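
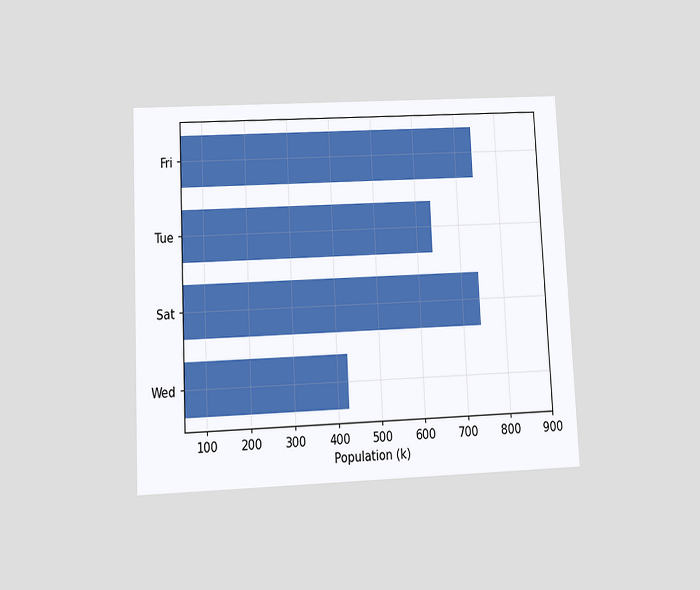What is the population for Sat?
742k

The chart is tilted about 3° counter-clockwise and viewed at a slight angle. Reading along the chart's x-axis, the Sat bar reaches 742k.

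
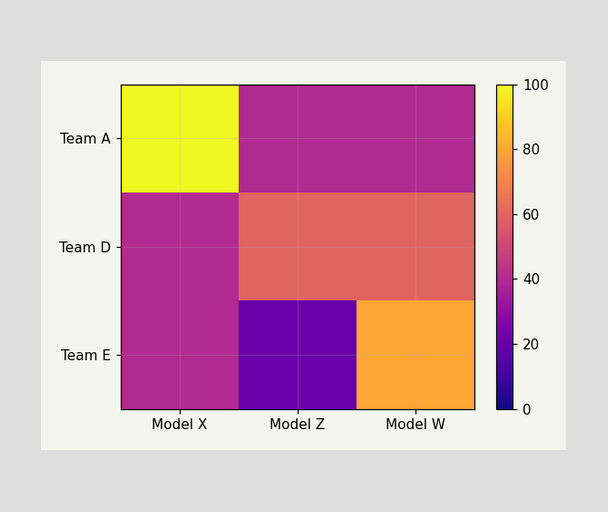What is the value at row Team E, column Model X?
40

Matching cell (Team E, Model X) against the colorbar gives 40.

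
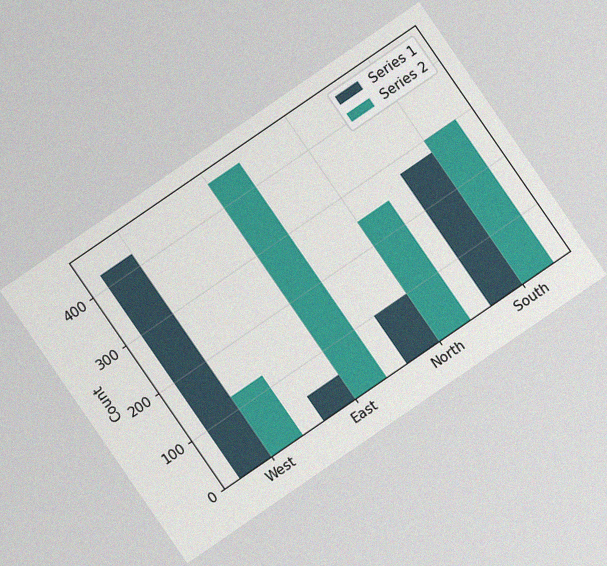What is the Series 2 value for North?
250

The chart is tilted about 35° counter-clockwise, with some photo noise. The Series 2 bar at North reaches 250 on the y-axis.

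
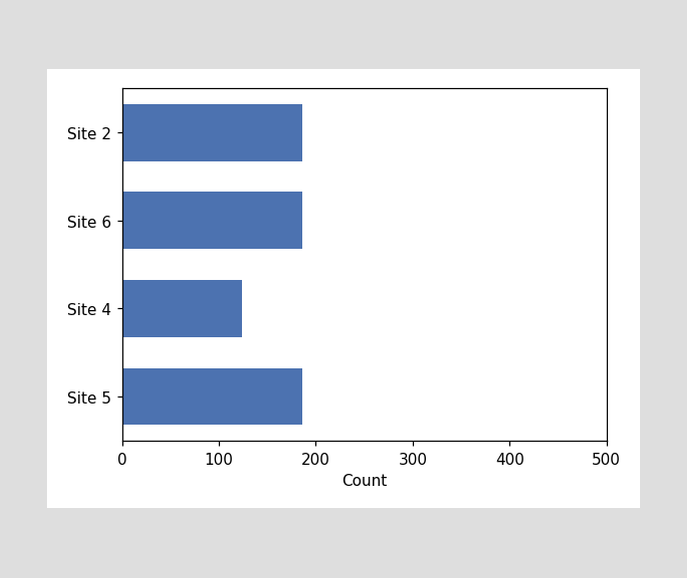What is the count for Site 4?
124

Reading along the chart's x-axis, the Site 4 bar reaches 124.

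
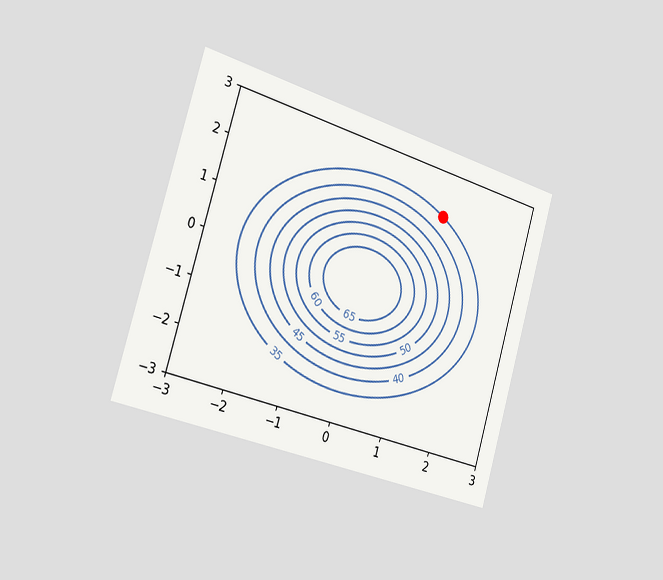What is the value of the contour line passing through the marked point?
35

The chart is tilted about 16° clockwise and viewed slightly from the left. The marked point sits on the contour labelled 35.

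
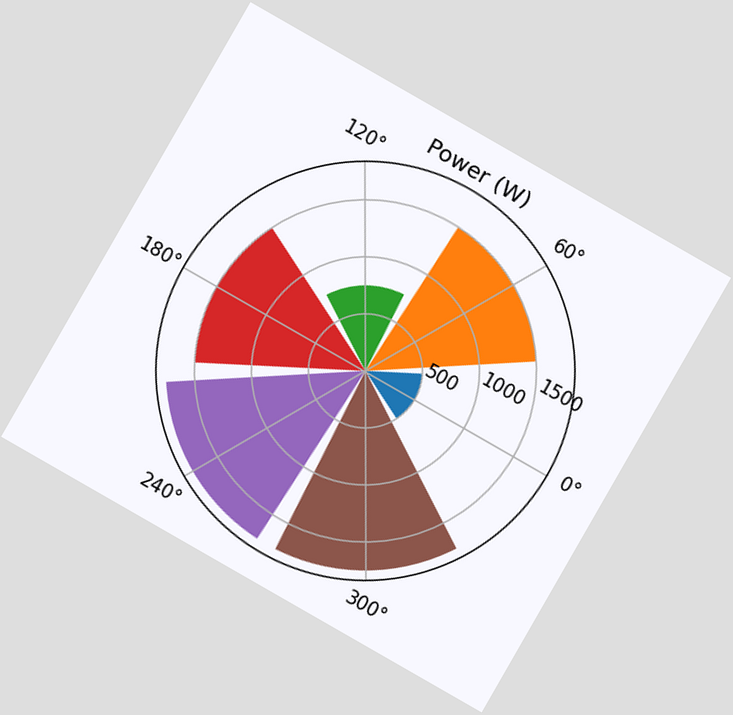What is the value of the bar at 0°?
500W

The chart is tilted about 30° clockwise. The bar at 0° reaches 500W on the radial axis.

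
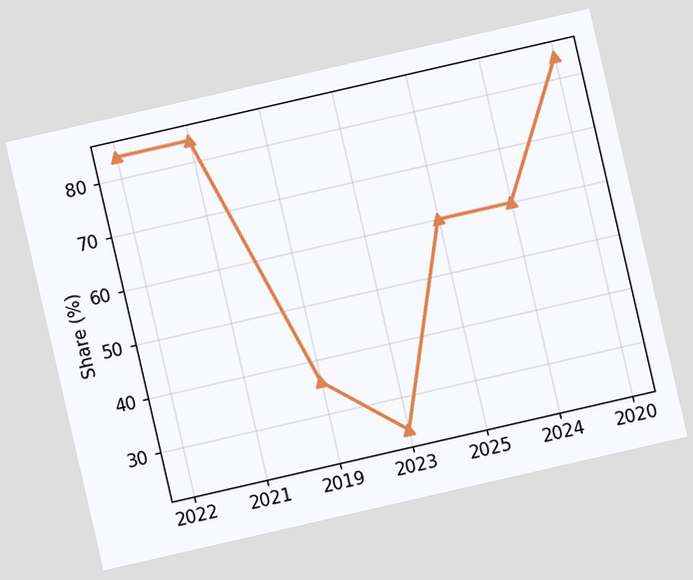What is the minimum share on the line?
24%

The chart is tilted about 13° counter-clockwise. The lowest point is at 2023, and reading across to the y-axis gives 24%.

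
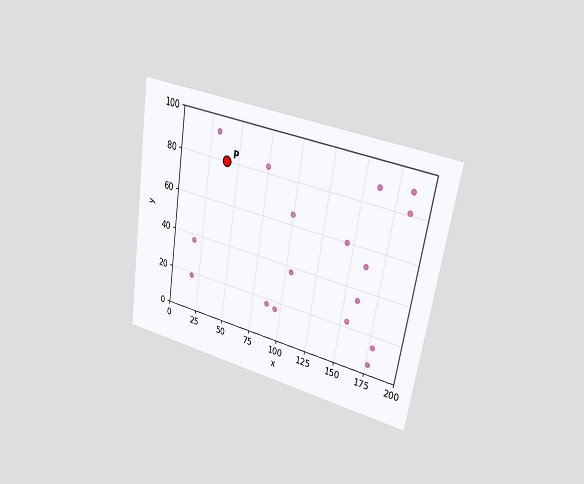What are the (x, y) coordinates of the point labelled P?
(40, 80)

The chart is tilted about 9° clockwise and viewed at a slight angle. Following the gridlines from P to each axis, P sits at (40, 80).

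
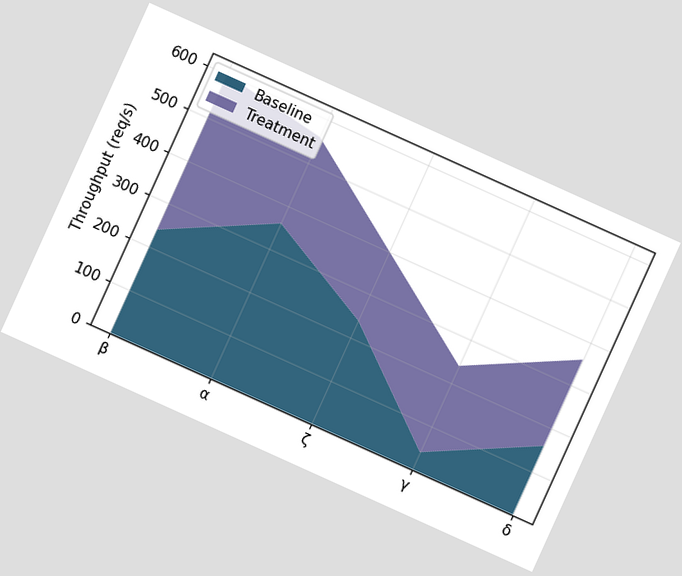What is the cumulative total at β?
600req/s

The chart is tilted about 24° clockwise. The stacked total at β reaches 600req/s.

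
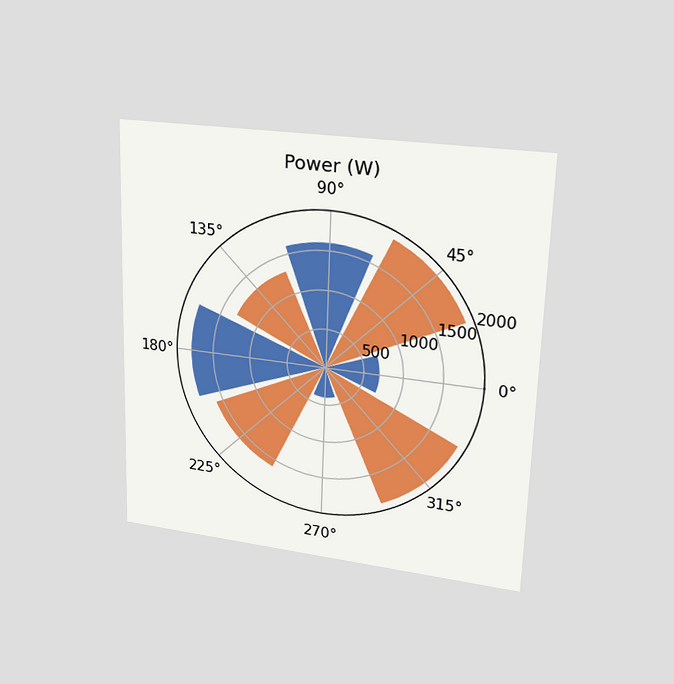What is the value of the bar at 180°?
1800W

The chart is viewed at a slight angle. The bar at 180° reaches 1800W on the radial axis.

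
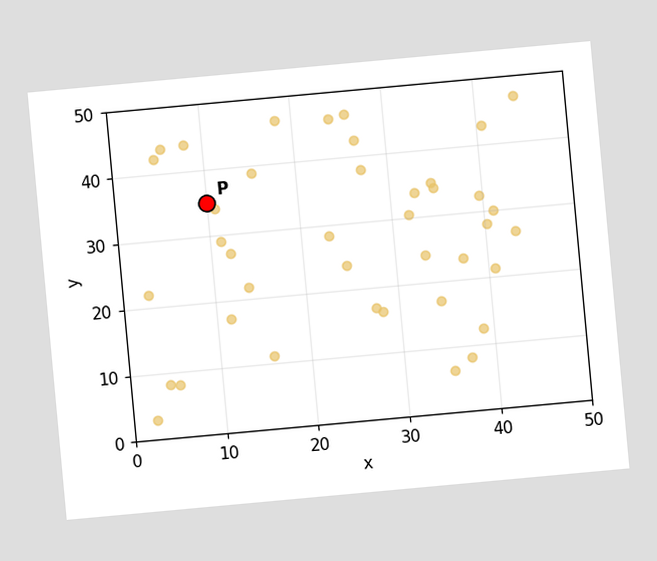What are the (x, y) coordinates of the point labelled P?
The chart is tilted about 5° counter-clockwise. Following the gridlines from P to each axis, P sits at (10, 35).

(10, 35)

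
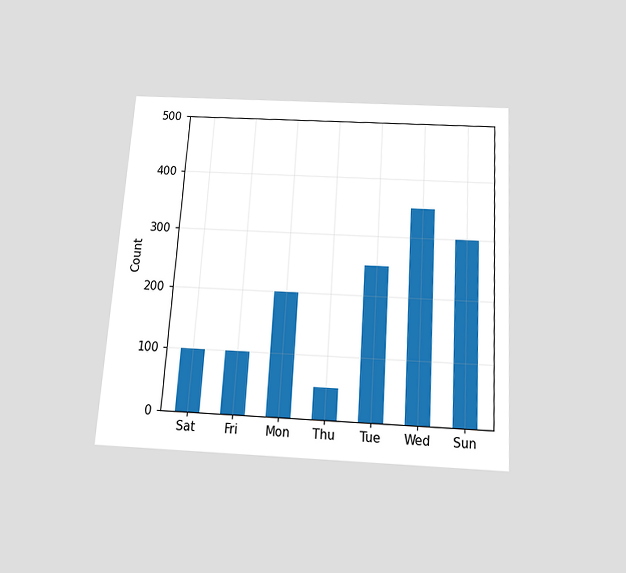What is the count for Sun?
300

The chart is tilted about 4° clockwise and viewed slightly from below. Reading along the chart's y-axis, the Sun bar reaches 300.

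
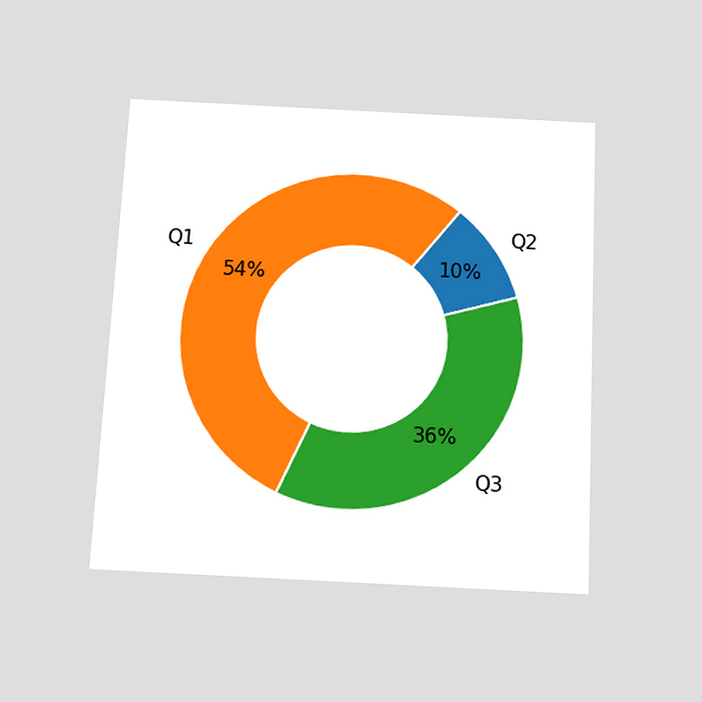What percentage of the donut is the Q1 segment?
54%

The chart is tilted about 3° clockwise and viewed slightly from below. The Q1 segment takes up 54% of the ring.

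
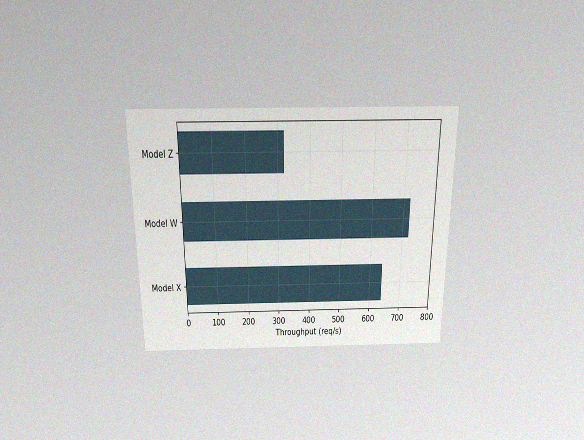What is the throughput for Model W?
The chart is viewed slightly from above, with some photo noise. Reading along the chart's x-axis, the Model W bar reaches 720req/s.

720req/s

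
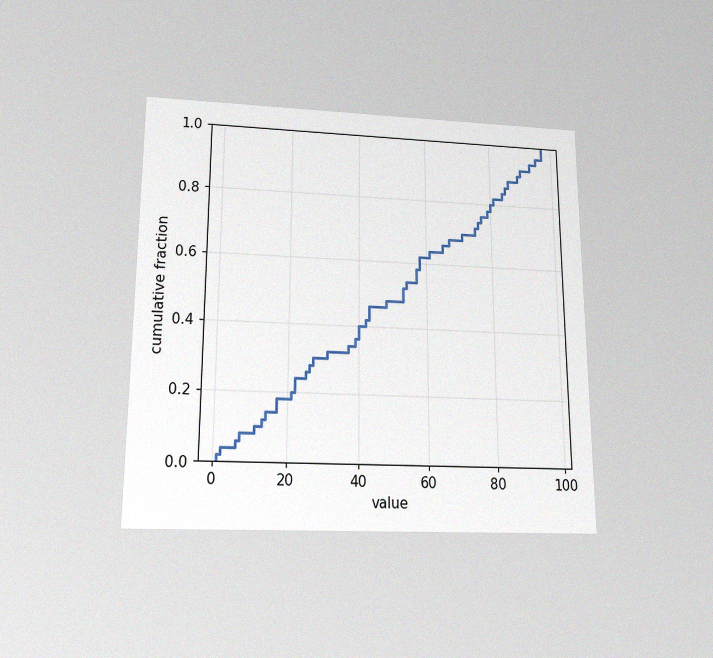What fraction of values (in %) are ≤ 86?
The chart is viewed slightly from below, with some photo noise. At x=86 the ECDF step is at 88%.

88%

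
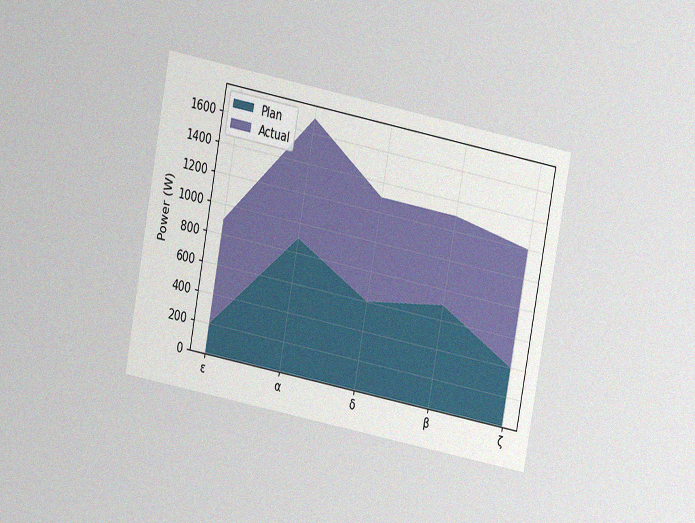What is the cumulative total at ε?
900W

The chart is tilted about 11° clockwise and viewed at a slight angle, with some photo noise. The stacked total at ε reaches 900W.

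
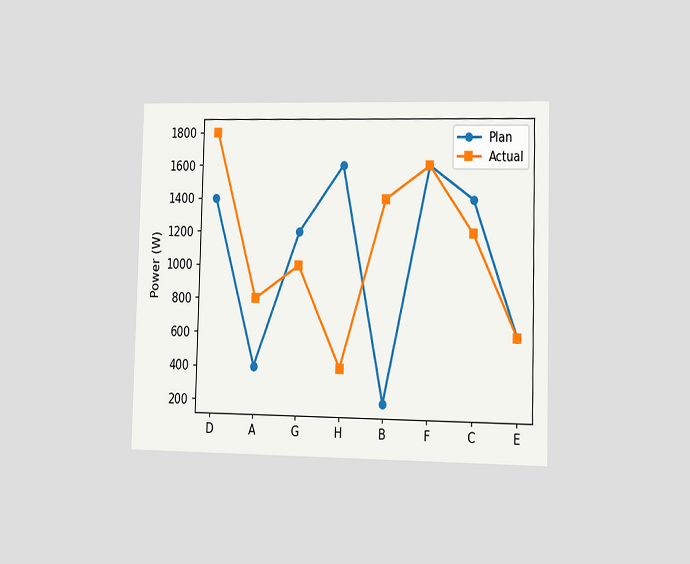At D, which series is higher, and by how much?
The chart is viewed slightly from the right. At D, Actual sits above the other line by 400W.

Actual, by 400W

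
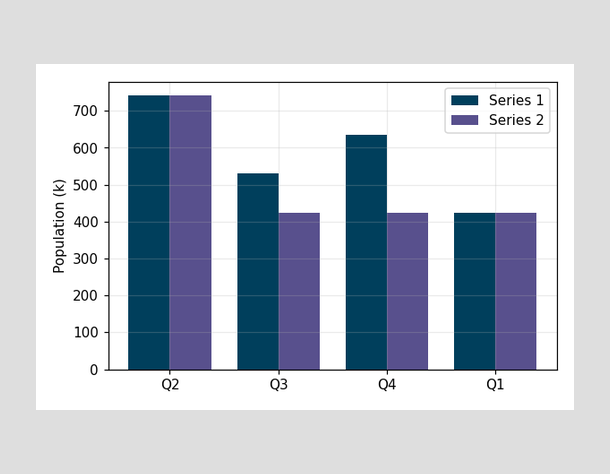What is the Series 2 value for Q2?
The Series 2 bar at Q2 reaches 742k on the y-axis.

742k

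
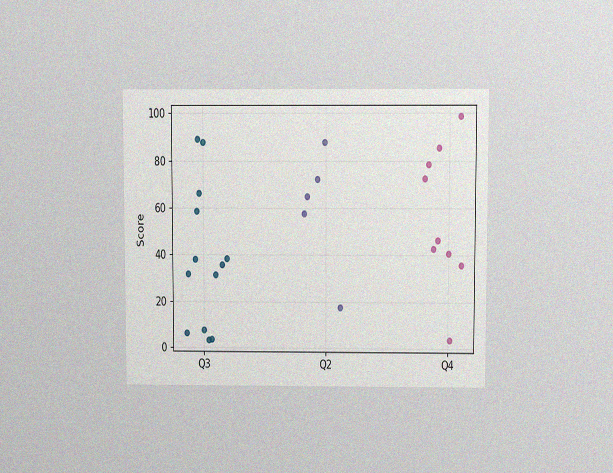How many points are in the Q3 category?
The chart is viewed slightly from above, with some photo noise. Counting the markers in the Q3 column gives 13.

13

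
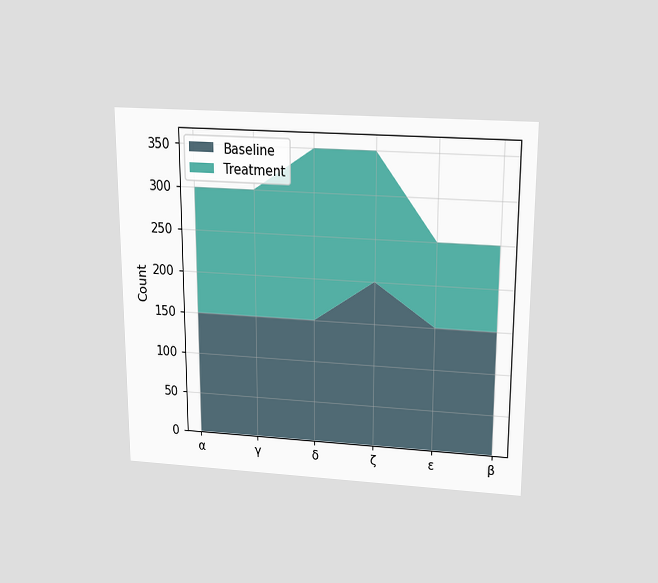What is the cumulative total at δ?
350

The chart is viewed slightly from above. The stacked total at δ reaches 350.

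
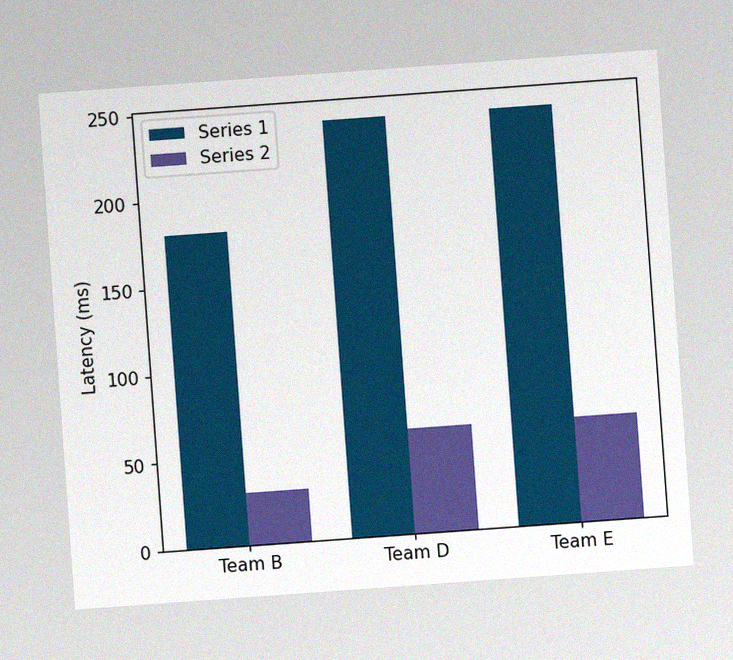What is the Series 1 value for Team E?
240ms

The chart is tilted about 4° counter-clockwise, with some photo noise. The Series 1 bar at Team E reaches 240ms on the y-axis.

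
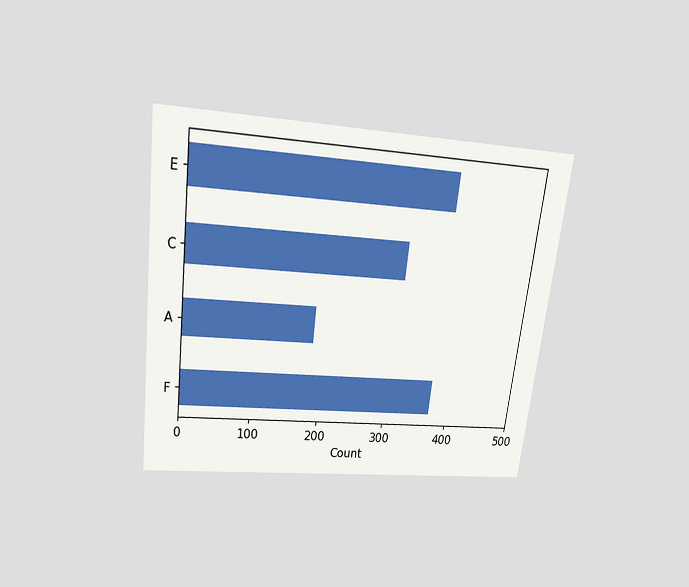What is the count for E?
The chart is tilted about 7° clockwise and viewed slightly from above. Reading along the chart's x-axis, the E bar reaches 372.

372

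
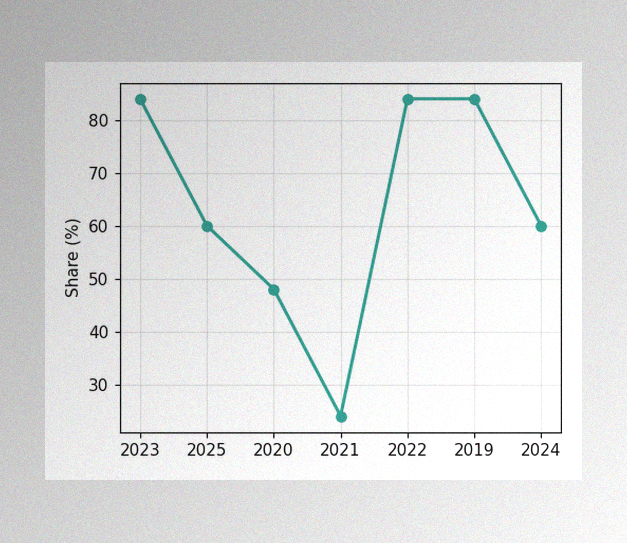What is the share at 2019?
The image has some photo noise and uneven lighting. At 2019, the line is at 84%.

84%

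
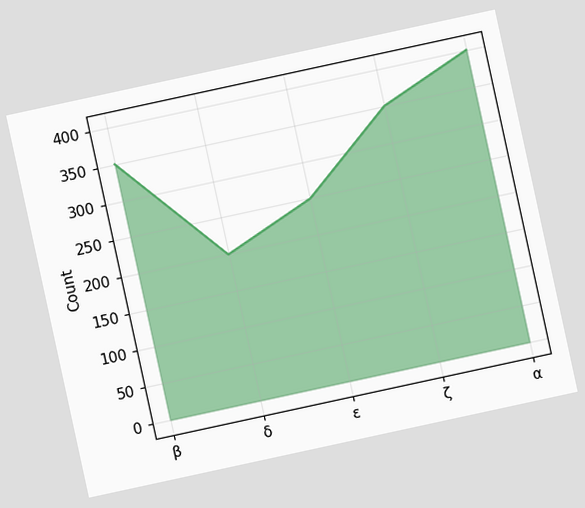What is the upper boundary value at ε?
250

The chart is tilted about 12° counter-clockwise. At ε the upper boundary is at 250.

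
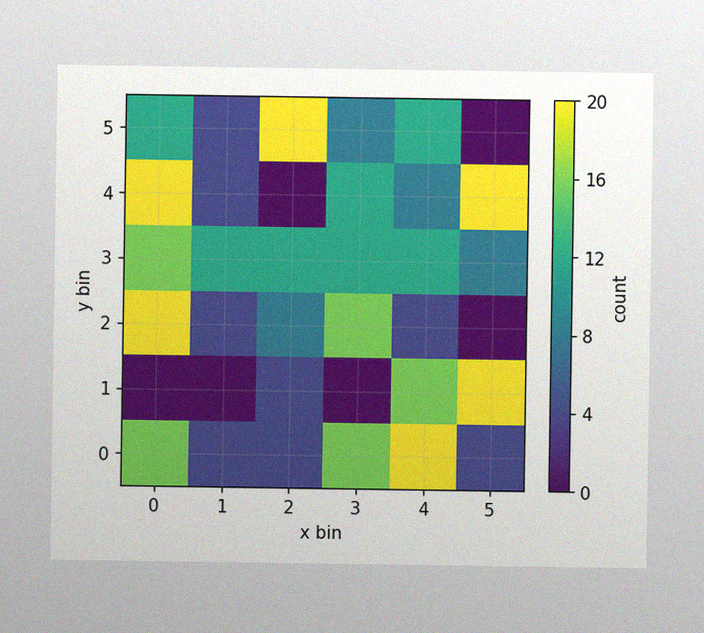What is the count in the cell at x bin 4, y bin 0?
20

The image has some photo noise and uneven lighting. Matching the cell (4, 0) against the colorbar gives 20.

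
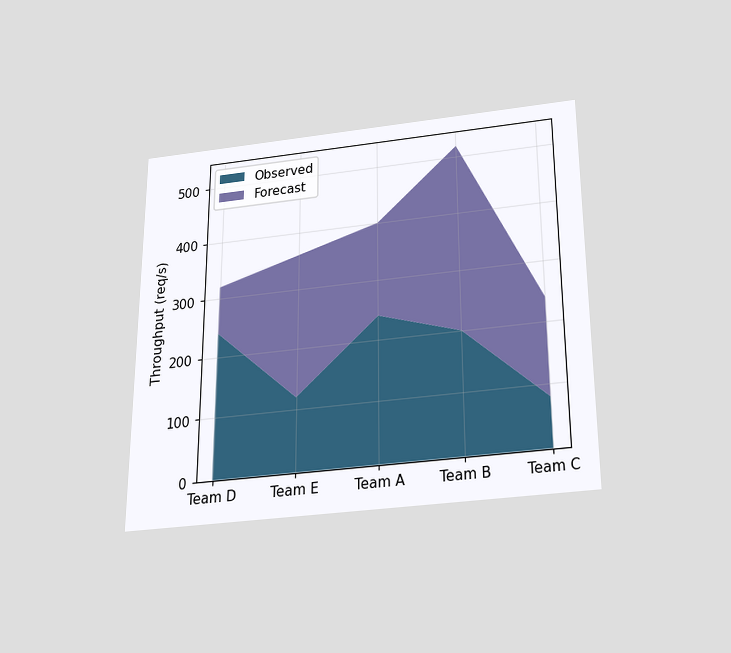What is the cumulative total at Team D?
320req/s

The chart is viewed slightly from below. The stacked total at Team D reaches 320req/s.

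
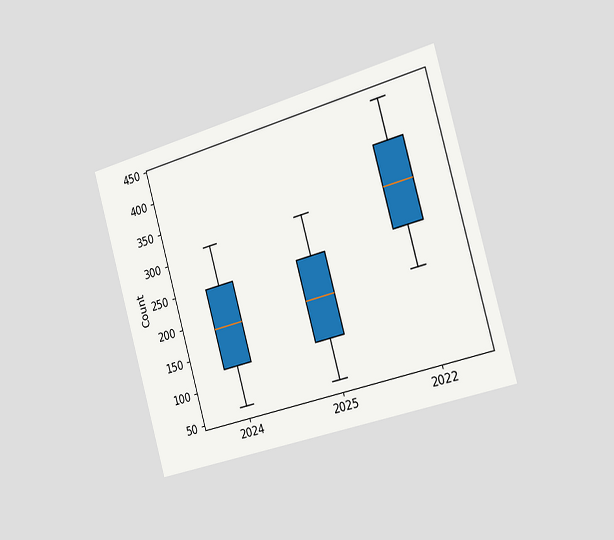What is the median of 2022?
The chart is tilted about 16° counter-clockwise and viewed slightly from the right. The median line in the 2022 box sits at 310.

310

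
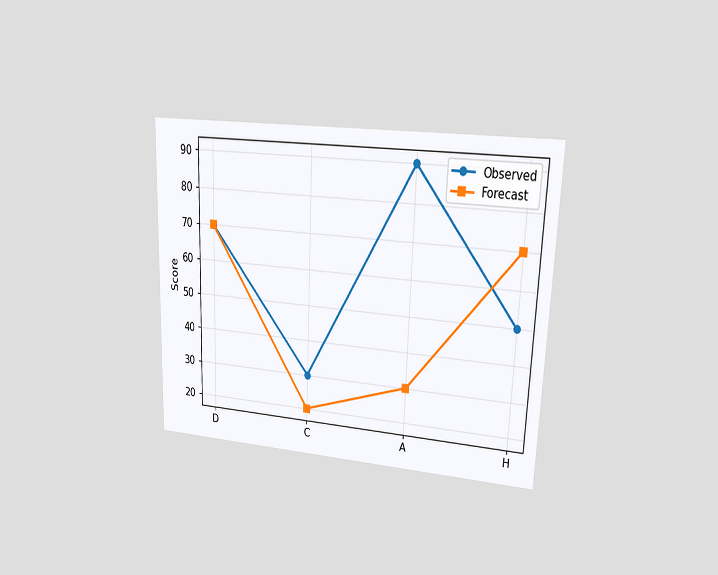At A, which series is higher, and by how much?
The chart is tilted about 2° clockwise and viewed at a slight angle. At A, Observed sits above the other line by 60.

Observed, by 60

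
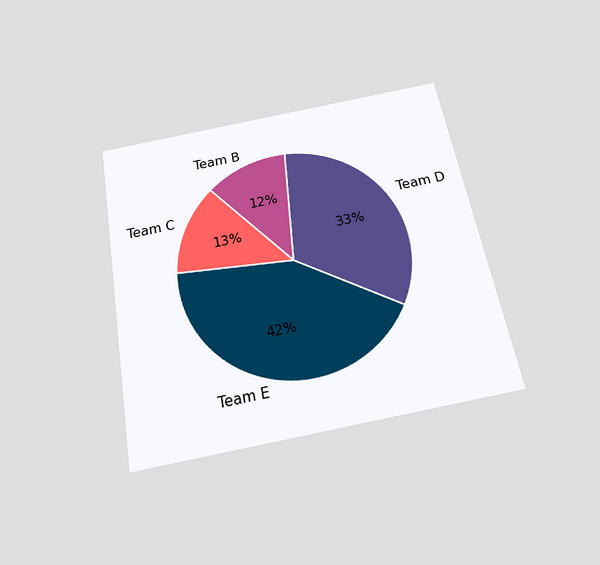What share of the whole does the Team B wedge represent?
12%

The chart is tilted about 10° counter-clockwise and viewed slightly from below. The Team B slice takes up 12% of the pie.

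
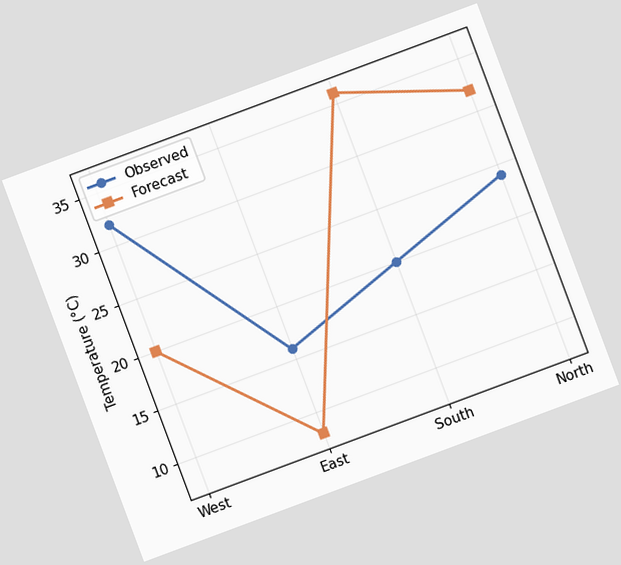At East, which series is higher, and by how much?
Observed, by 8°C

The chart is tilted about 20° counter-clockwise. At East, Observed sits above the other line by 8°C.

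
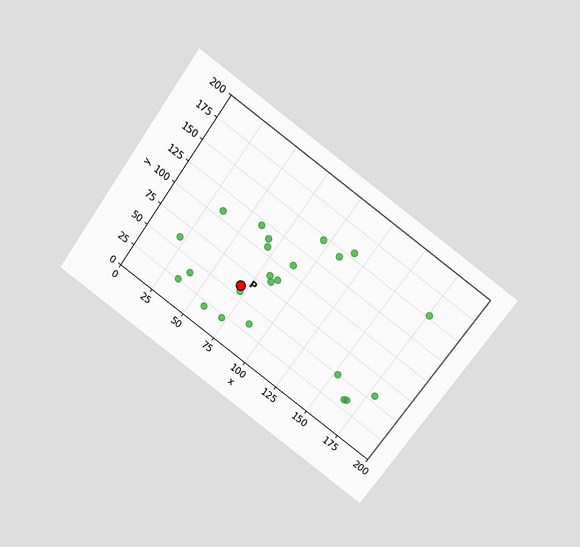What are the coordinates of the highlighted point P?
The chart is tilted about 36° clockwise and viewed slightly from above. Following the gridlines from P to each axis, P sits at (70, 60).

(70, 60)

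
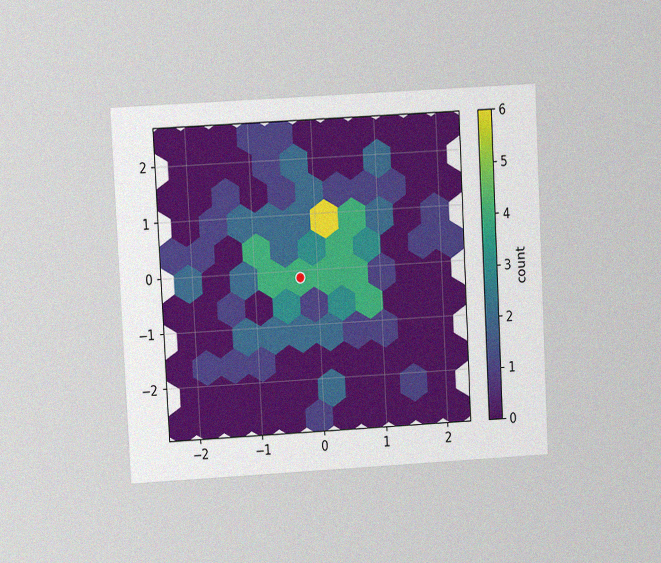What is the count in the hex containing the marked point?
The chart is tilted about 3° counter-clockwise and viewed at a slight angle, with some photo noise. The marked hex reads 4 on the colorbar.

4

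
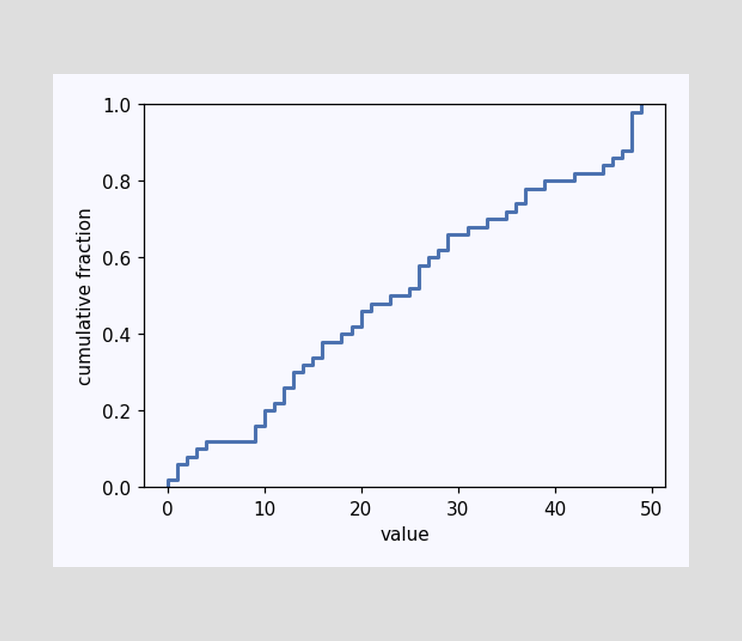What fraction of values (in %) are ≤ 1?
6%

At x=1 the ECDF step is at 6%.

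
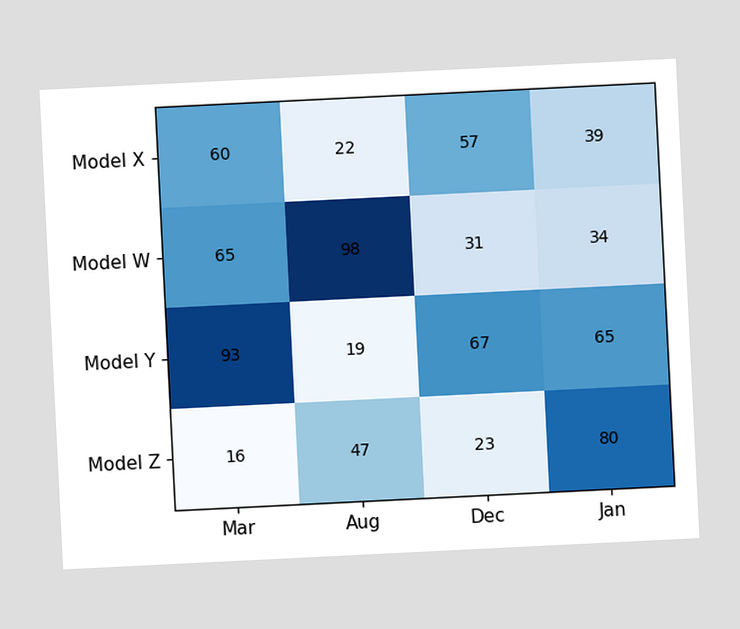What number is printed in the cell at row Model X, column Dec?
57

The chart is tilted about 3° counter-clockwise. The (Model X, Dec) cell reads 57.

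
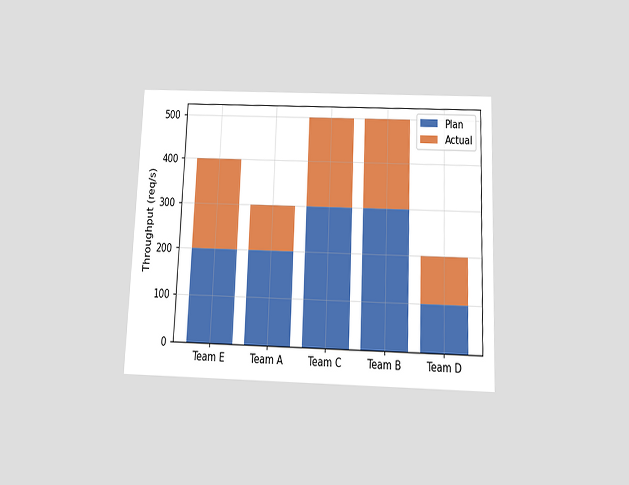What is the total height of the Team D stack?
200req/s

The chart is tilted about 2° clockwise and viewed slightly from below. The Team D stack's top reaches 200req/s on the y-axis.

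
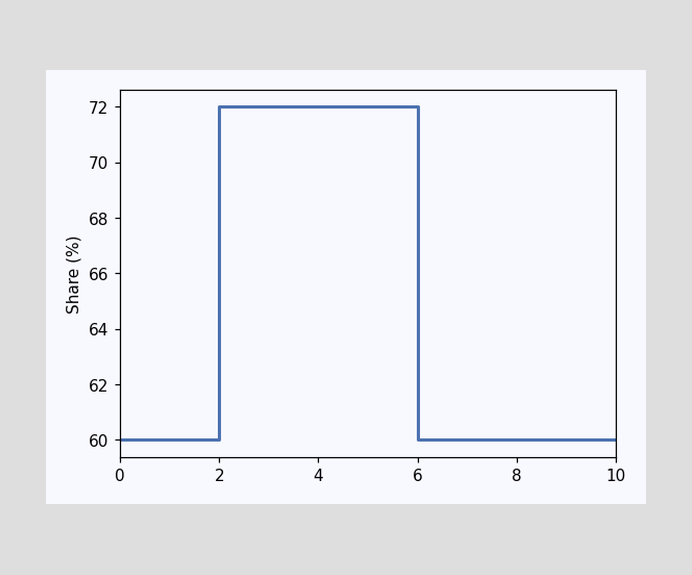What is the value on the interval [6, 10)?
60%

On [6, 10) the step sits at 60%.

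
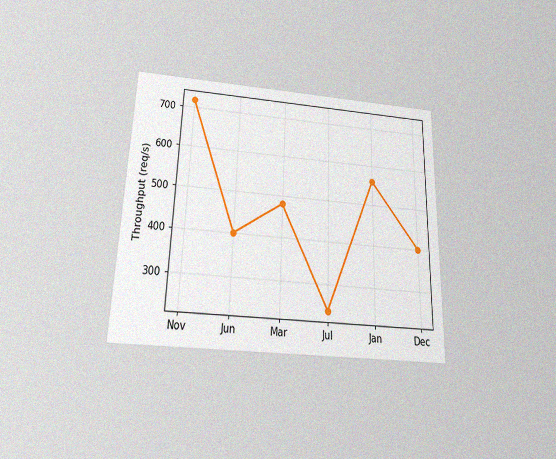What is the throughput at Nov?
720req/s

The chart is viewed slightly from below, with some photo noise. At Nov, the line is at 720req/s.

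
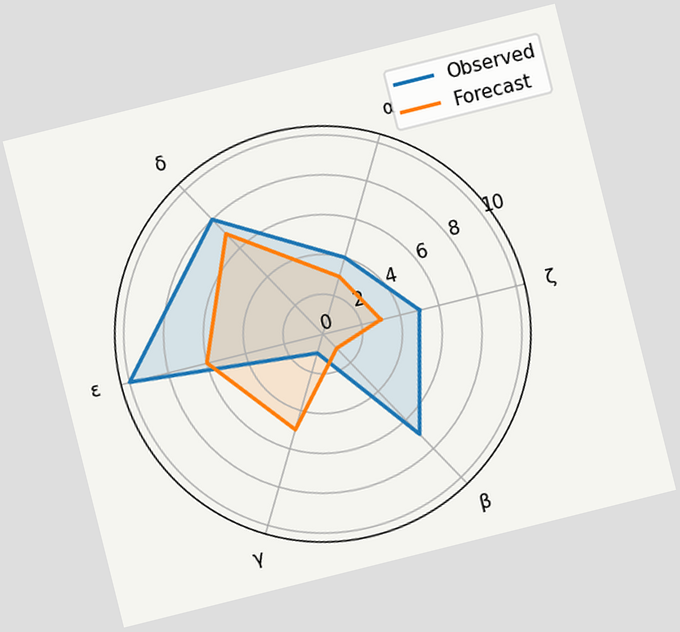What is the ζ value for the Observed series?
The chart is tilted about 14° counter-clockwise. On the ζ axis, Observed reaches 5.

5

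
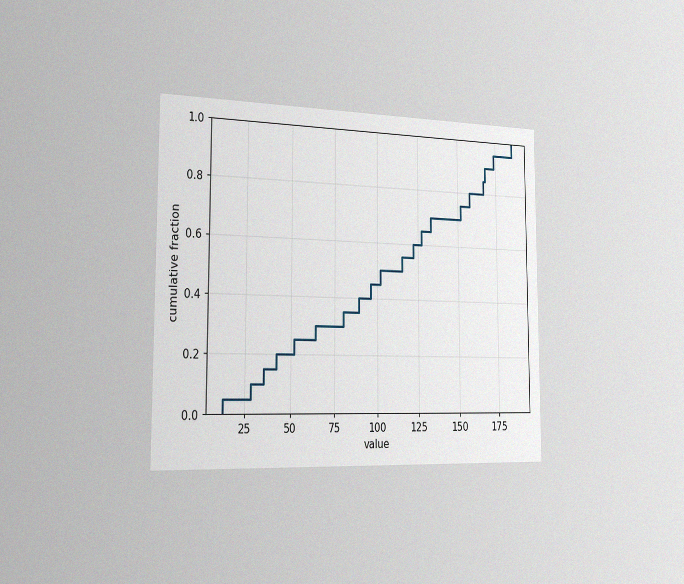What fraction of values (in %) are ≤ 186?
100%

The chart is viewed slightly from the left, with some photo noise. At x=186 the ECDF step is at 100%.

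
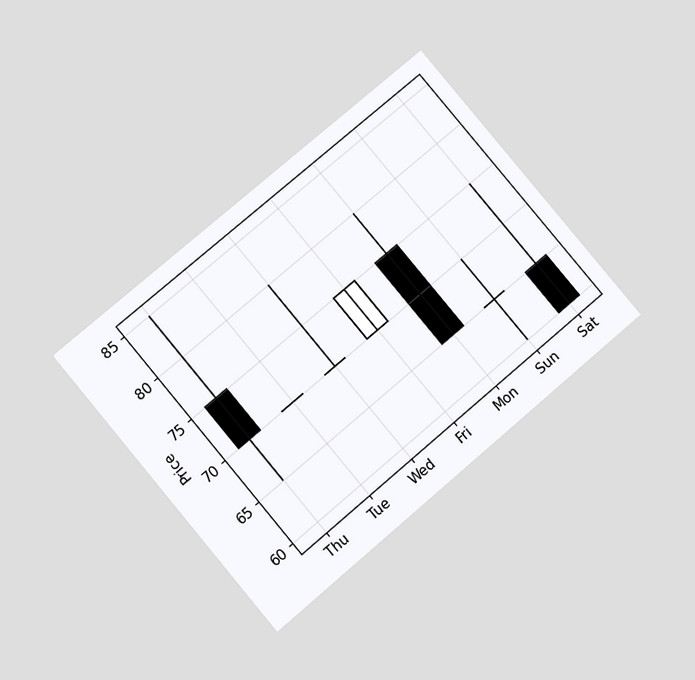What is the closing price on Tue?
The chart is tilted about 40° counter-clockwise and viewed slightly from below. The Tue candle closes at 70.

70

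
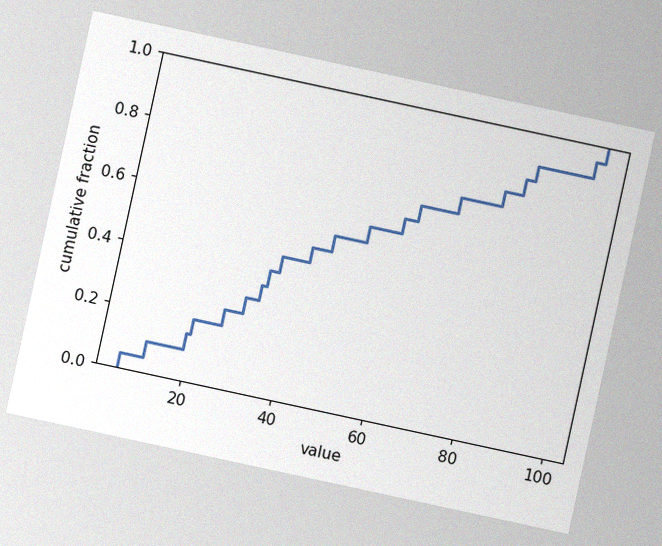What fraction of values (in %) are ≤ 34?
40%

The chart is tilted about 12° clockwise, with some photo noise. At x=34 the ECDF step is at 40%.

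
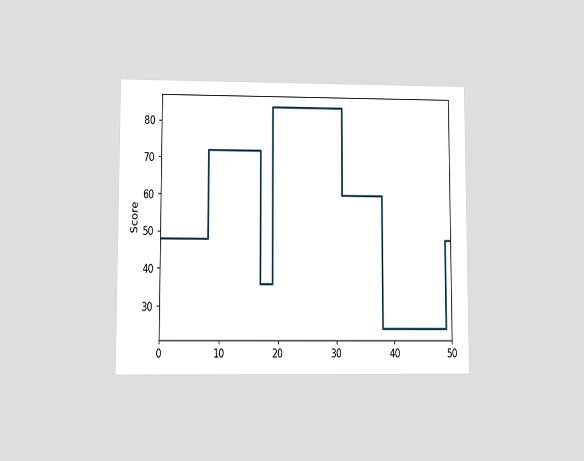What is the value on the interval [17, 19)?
36

The chart is viewed at a slight angle. On [17, 19) the step sits at 36.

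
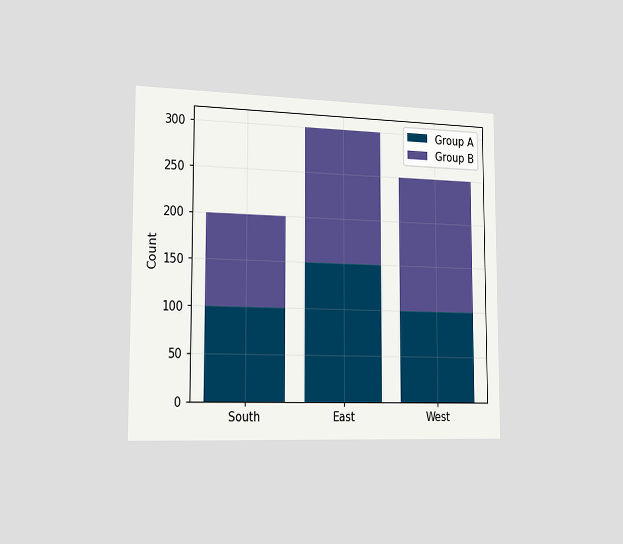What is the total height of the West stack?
The chart is viewed slightly from the left. The West stack's top reaches 250 on the y-axis.

250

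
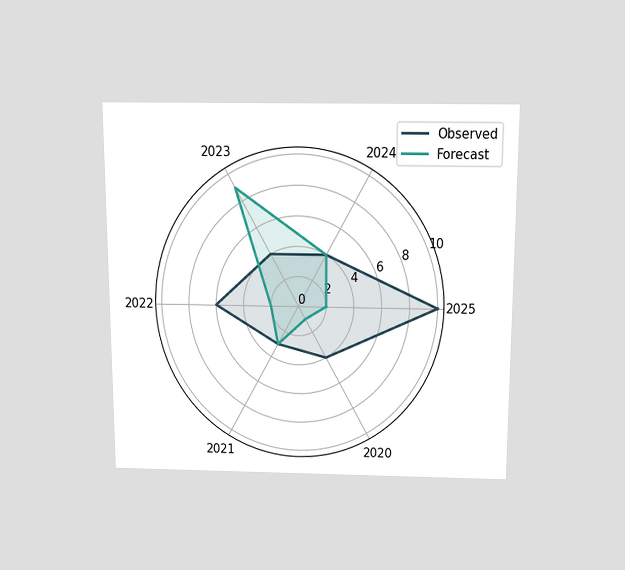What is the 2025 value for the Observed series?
10

The chart is viewed slightly from above. On the 2025 axis, Observed reaches 10.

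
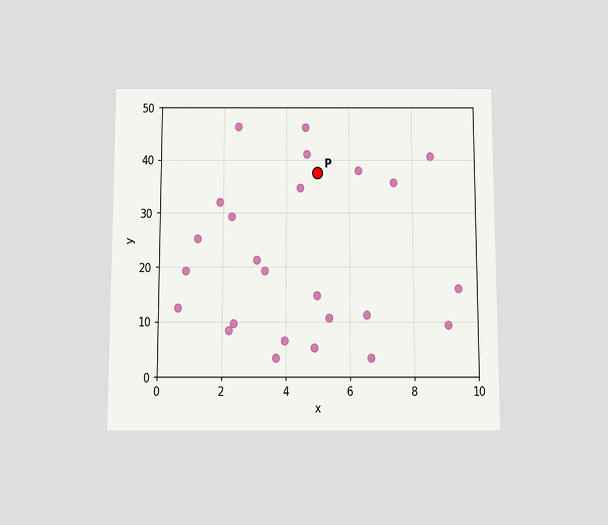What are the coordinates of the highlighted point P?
(5, 37.5)

The chart is viewed slightly from below. Following the gridlines from P to each axis, P sits at (5, 37.5).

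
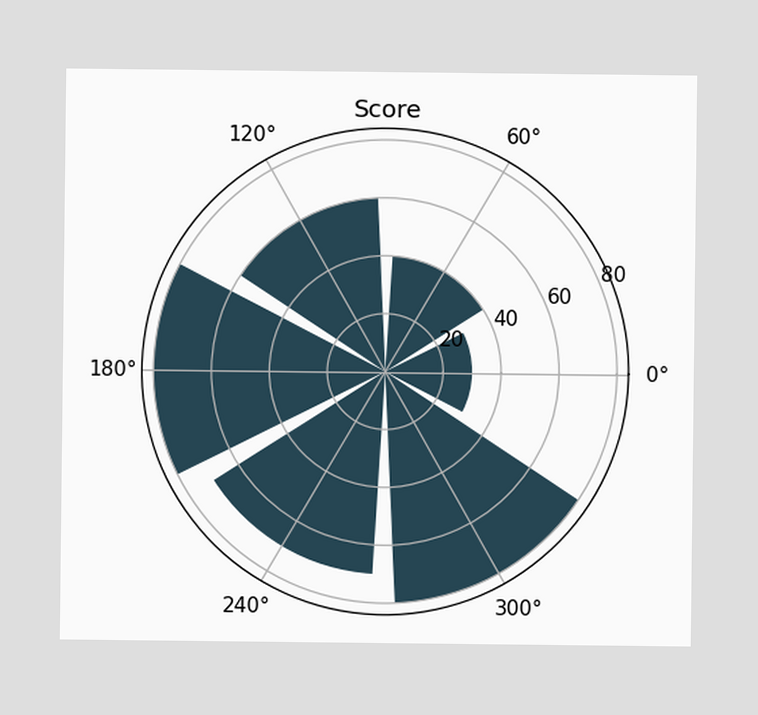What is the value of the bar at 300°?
The bar at 300° reaches 80 on the radial axis.

80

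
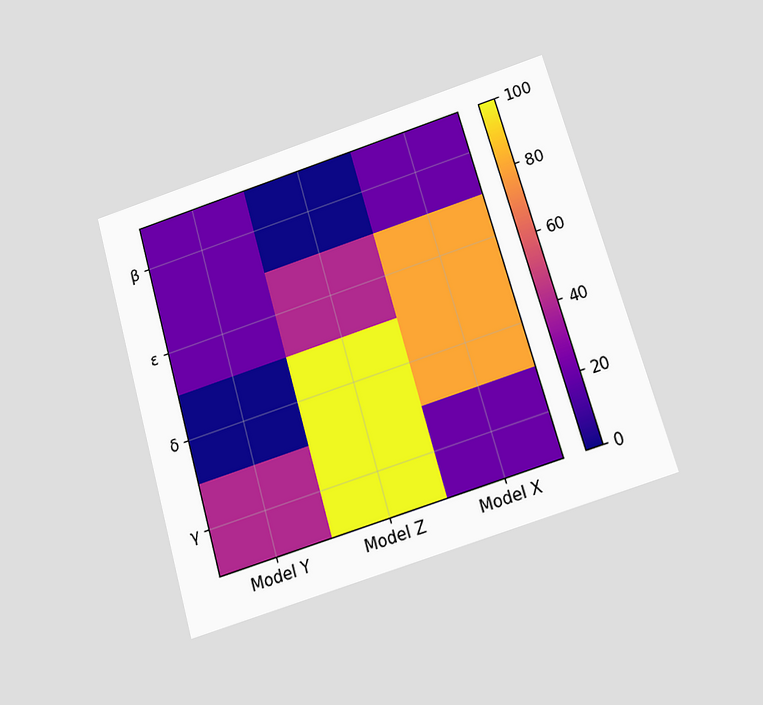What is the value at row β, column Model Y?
20

The chart is tilted about 16° counter-clockwise and viewed slightly from below. Matching cell (β, Model Y) against the colorbar gives 20.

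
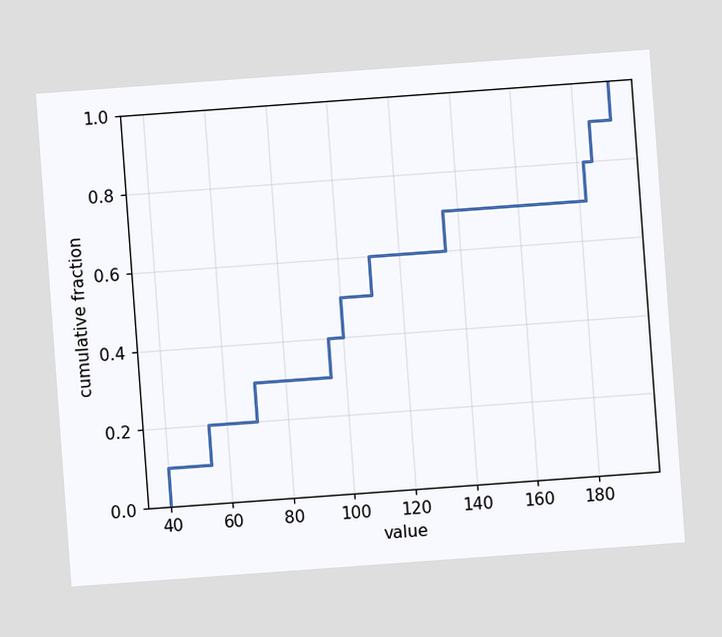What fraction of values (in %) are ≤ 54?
20%

The chart is tilted about 4° counter-clockwise. At x=54 the ECDF step is at 20%.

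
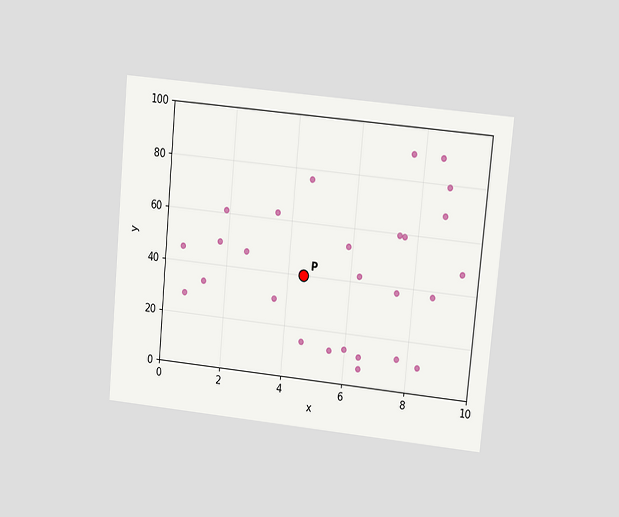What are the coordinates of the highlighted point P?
The chart is tilted about 5° clockwise and viewed at a slight angle. Following the gridlines from P to each axis, P sits at (4.5, 40).

(4.5, 40)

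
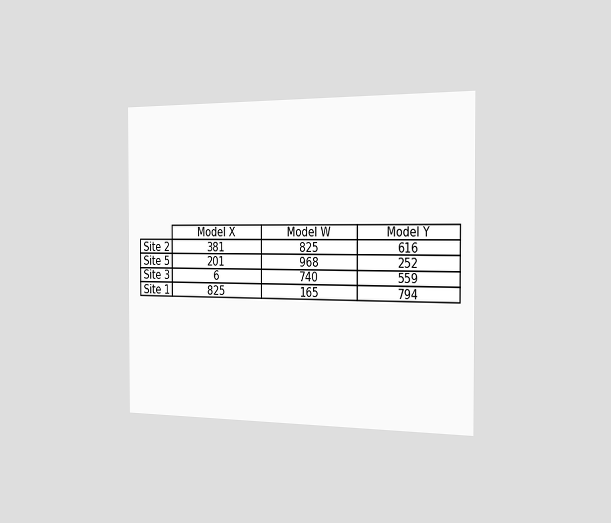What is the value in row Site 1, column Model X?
The chart is viewed slightly from the right. The (Site 1, Model X) cell reads 825.

825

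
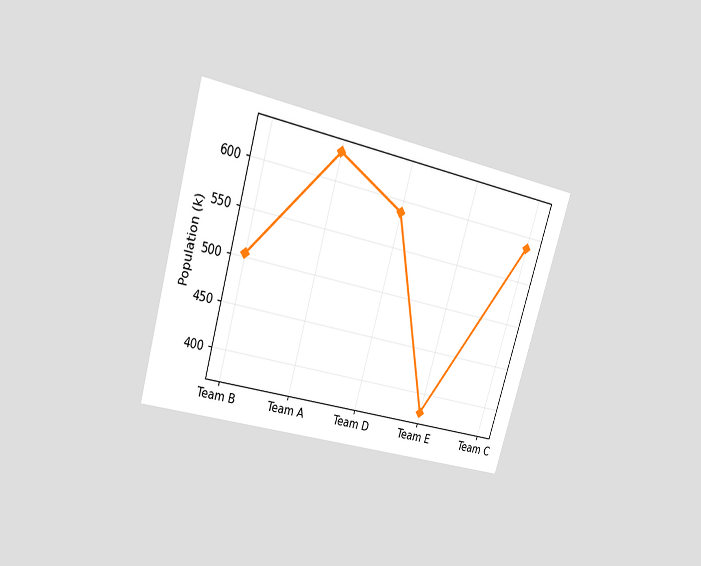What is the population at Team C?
The chart is tilted about 16° clockwise and viewed at a slight angle. At Team C, the line is at 588k.

588k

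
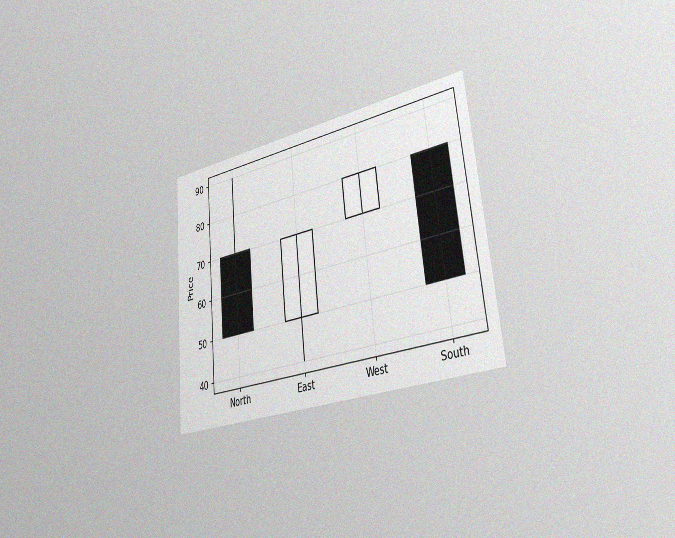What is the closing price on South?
The chart is tilted about 6° counter-clockwise and viewed slightly from the right, with some photo noise. The South candle closes at 50.

50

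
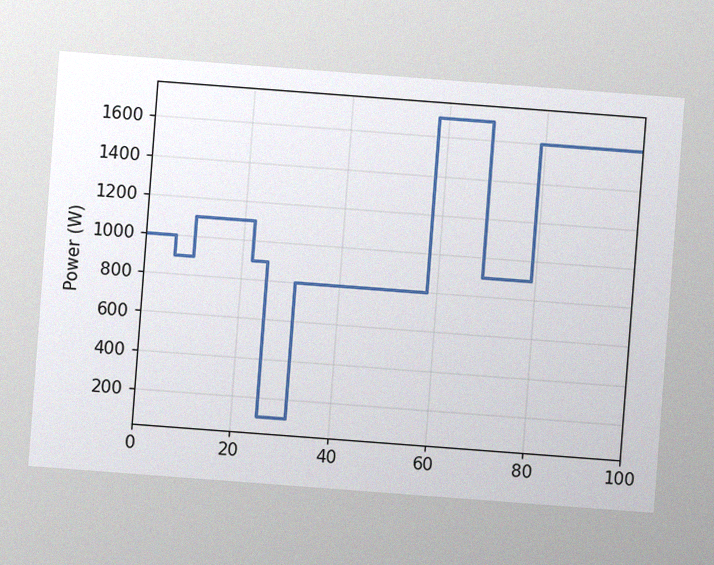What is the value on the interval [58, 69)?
1700W

The chart is tilted about 4° clockwise, with some photo noise. On [58, 69) the step sits at 1700W.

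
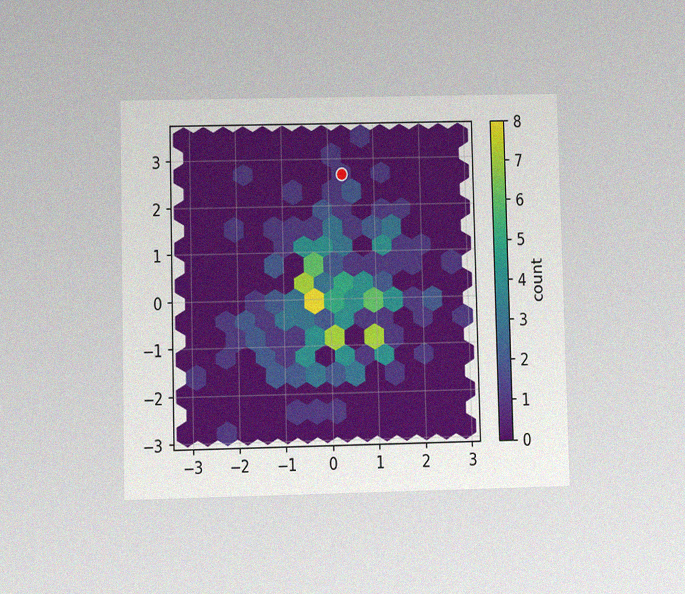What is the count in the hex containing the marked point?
The chart is viewed at a slight angle, with some photo noise. The marked hex reads 1 on the colorbar.

1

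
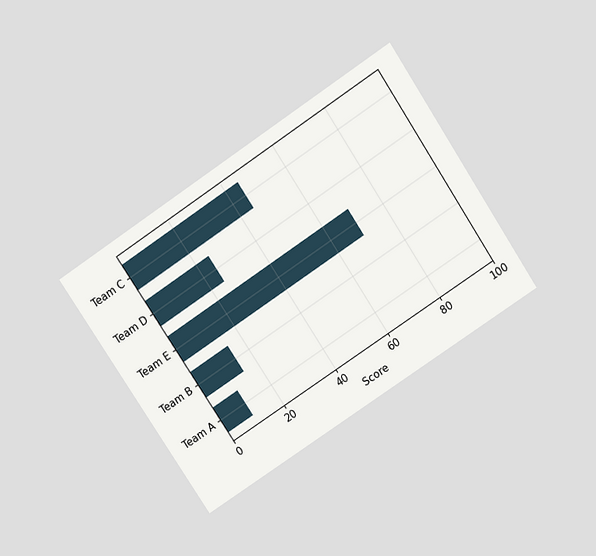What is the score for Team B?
The chart is tilted about 34° counter-clockwise and viewed slightly from above. Reading along the chart's x-axis, the Team B bar reaches 15.

15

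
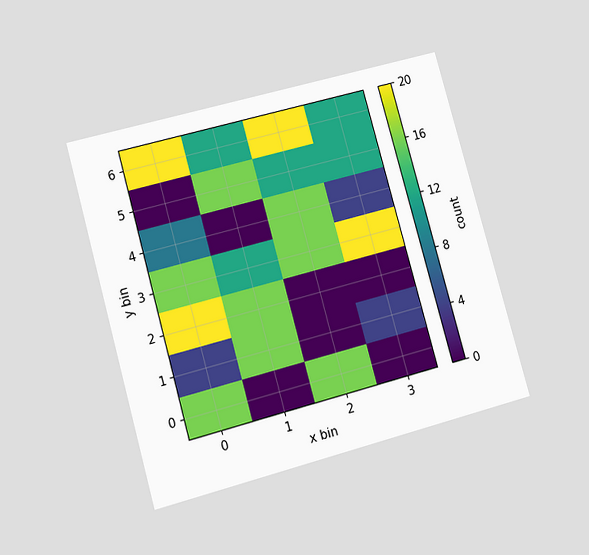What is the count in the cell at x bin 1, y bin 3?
The chart is tilted about 15° counter-clockwise and viewed at a slight angle. Matching the cell (1, 3) against the colorbar gives 12.

12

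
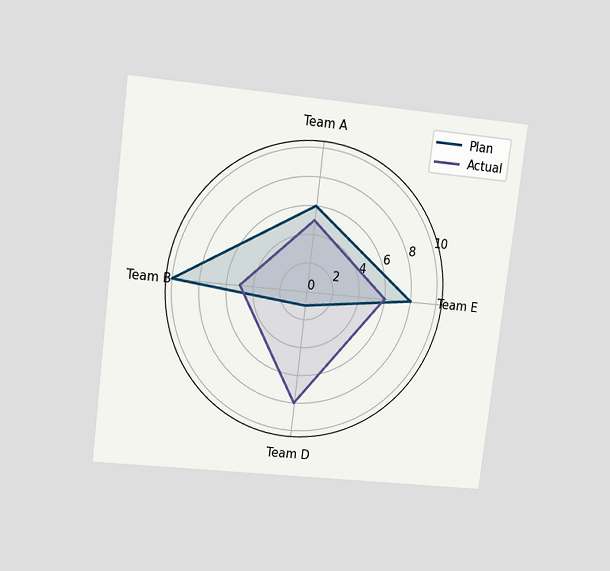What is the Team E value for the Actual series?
The chart is tilted about 7° clockwise and viewed at a slight angle. On the Team E axis, Actual reaches 6.

6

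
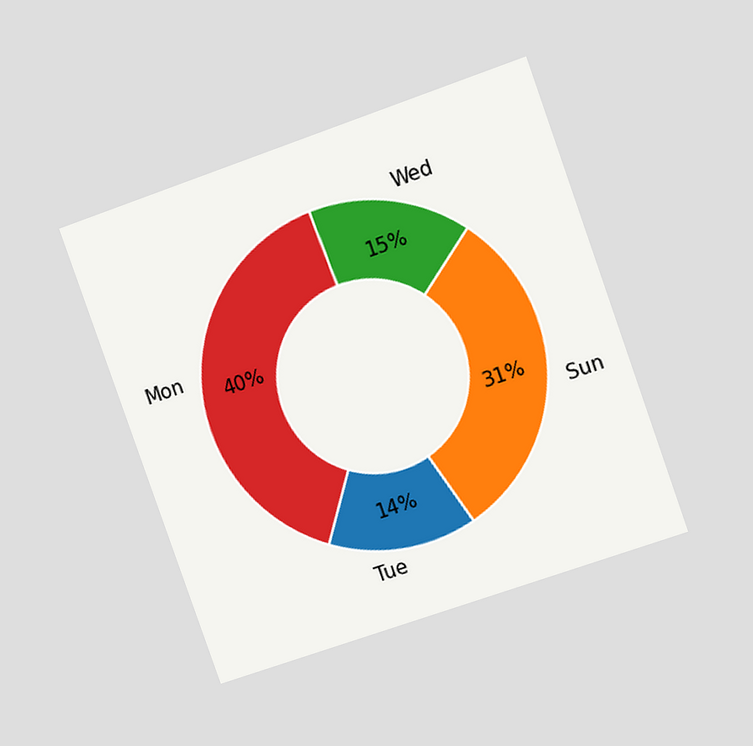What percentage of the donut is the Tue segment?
14%

The chart is tilted about 19° counter-clockwise and viewed at a slight angle. The Tue segment takes up 14% of the ring.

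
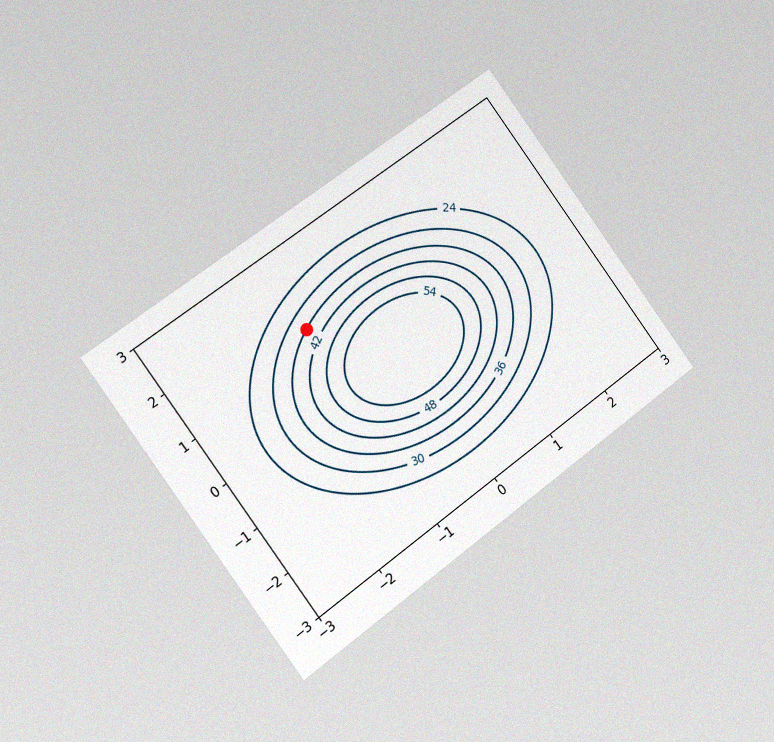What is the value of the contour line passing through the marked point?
The chart is tilted about 36° counter-clockwise and viewed slightly from the left, with some photo noise. The marked point sits on the contour labelled 36.

36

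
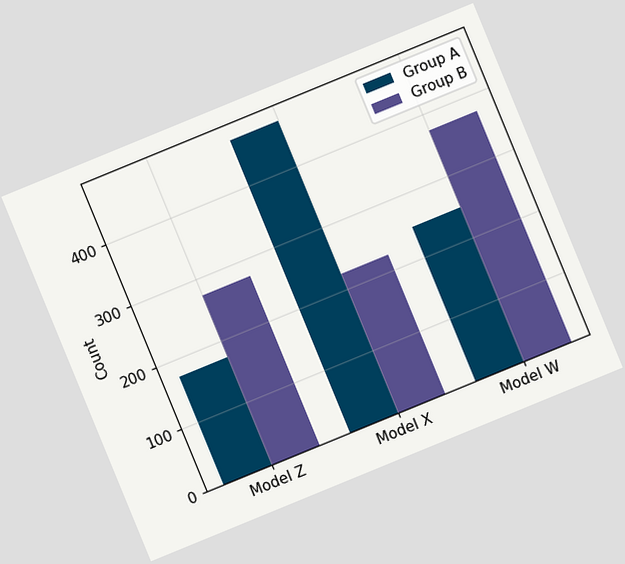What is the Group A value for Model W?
250

The chart is tilted about 22° counter-clockwise. The Group A bar at Model W reaches 250 on the y-axis.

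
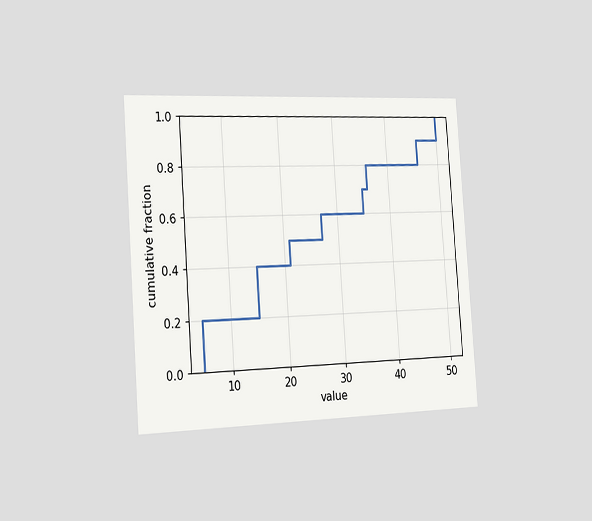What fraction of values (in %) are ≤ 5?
The chart is tilted about 4° counter-clockwise and viewed slightly from the left. At x=5 the ECDF step is at 20%.

20%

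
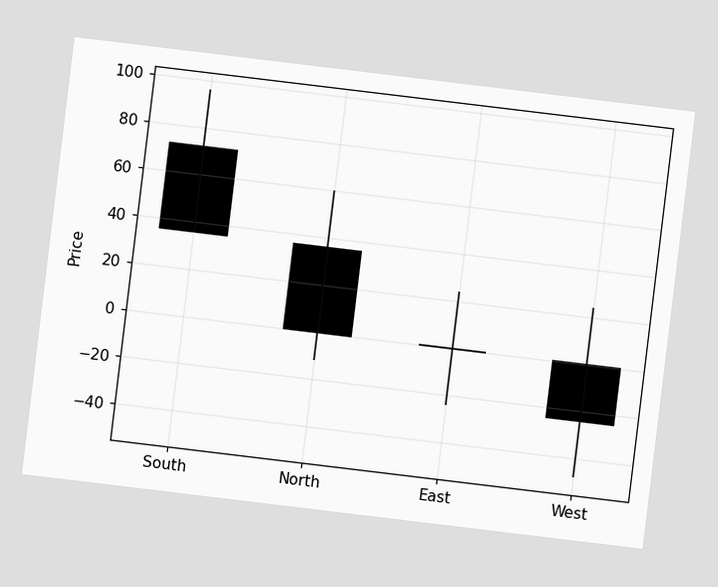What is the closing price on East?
The chart is tilted about 7° clockwise. The East candle closes at 0.

0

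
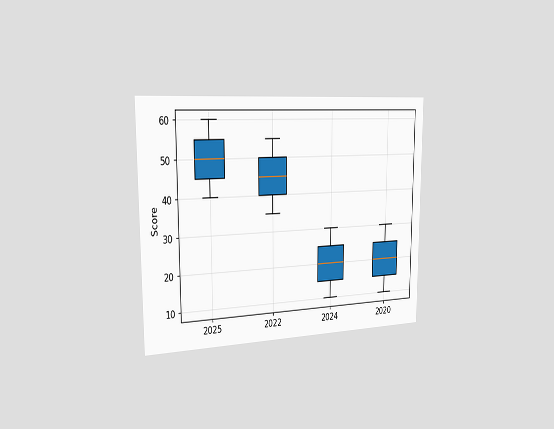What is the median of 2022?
The chart is viewed slightly from the left. The median line in the 2022 box sits at 45.

45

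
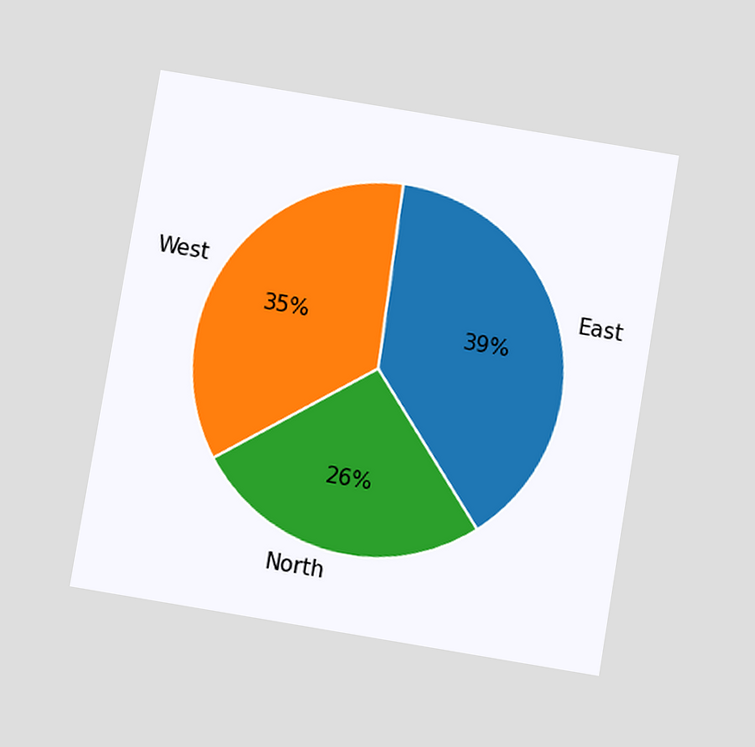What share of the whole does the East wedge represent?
39%

The chart is tilted about 9° clockwise and viewed slightly from below. The East slice takes up 39% of the pie.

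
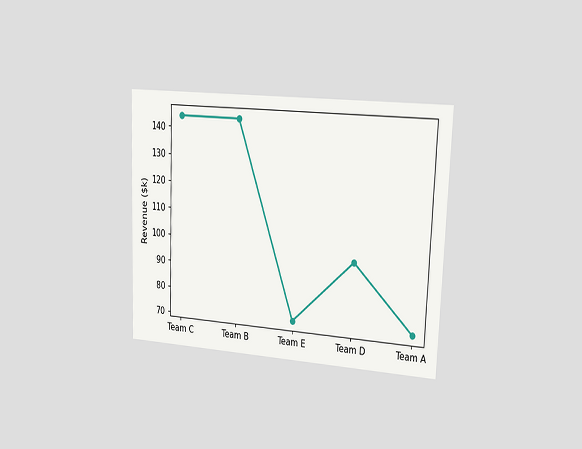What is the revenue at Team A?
The chart is tilted about 2° clockwise and viewed slightly from the right. At Team A, the line is at $72k.

$72k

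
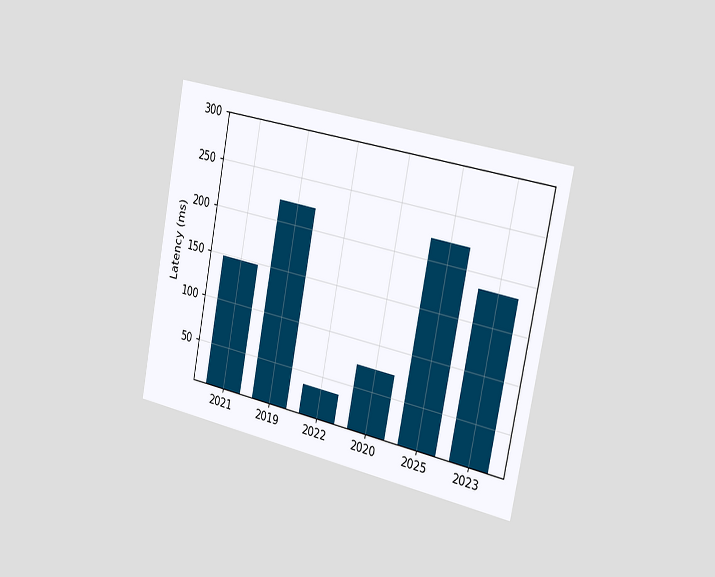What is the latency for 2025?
The chart is tilted about 11° clockwise and viewed slightly from the right. Reading along the chart's y-axis, the 2025 bar reaches 222ms.

222ms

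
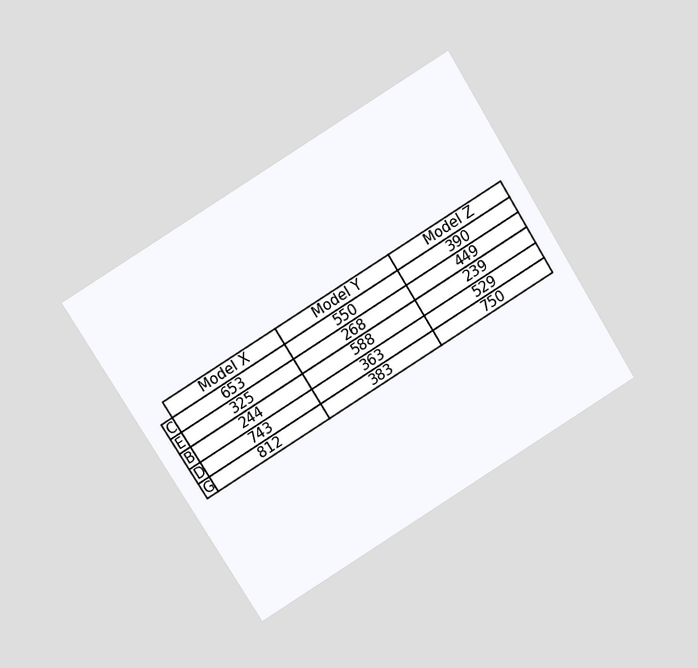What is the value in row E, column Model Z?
449

The chart is tilted about 32° counter-clockwise and viewed at a slight angle. The (E, Model Z) cell reads 449.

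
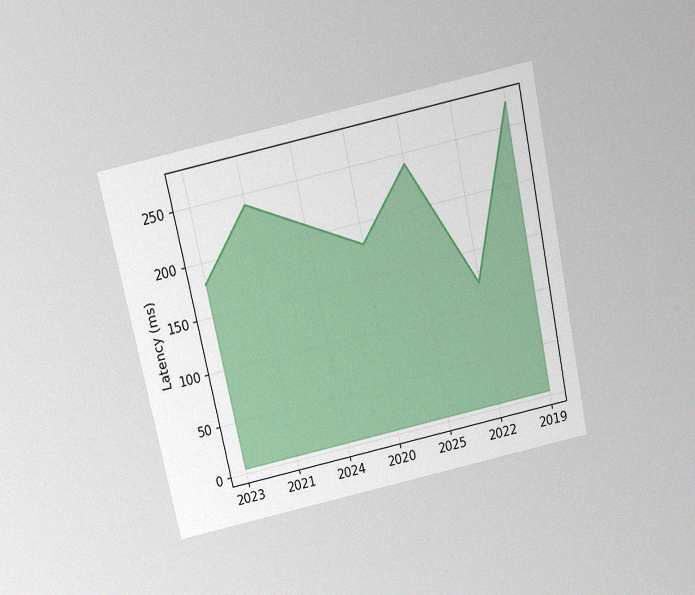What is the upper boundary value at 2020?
The chart is tilted about 12° counter-clockwise and viewed slightly from above, with some photo noise. At 2020 the upper boundary is at 180ms.

180ms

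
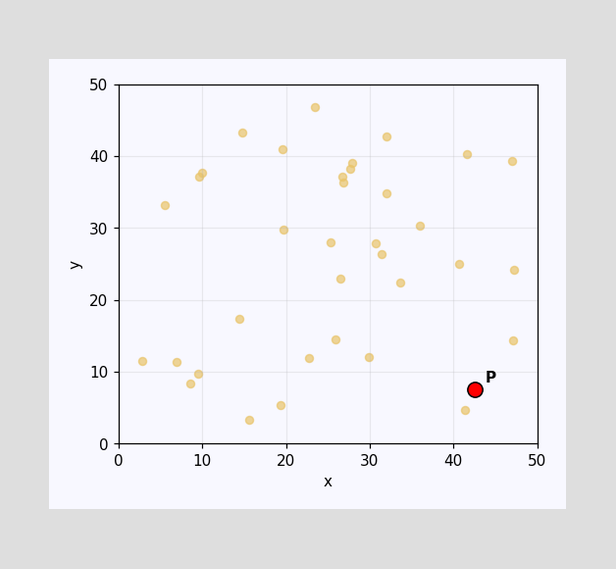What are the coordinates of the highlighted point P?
(42.5, 7.5)

Following the gridlines from P to each axis, P sits at (42.5, 7.5).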